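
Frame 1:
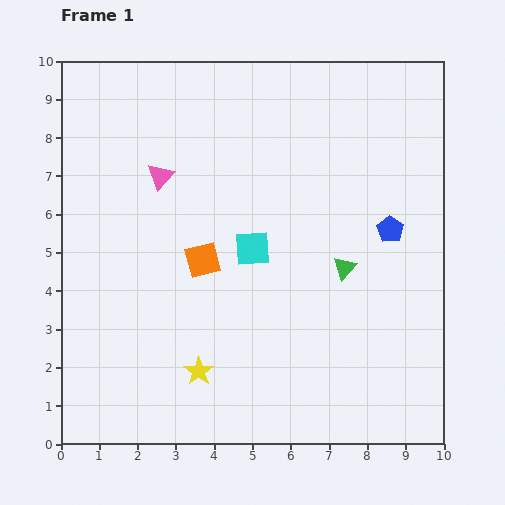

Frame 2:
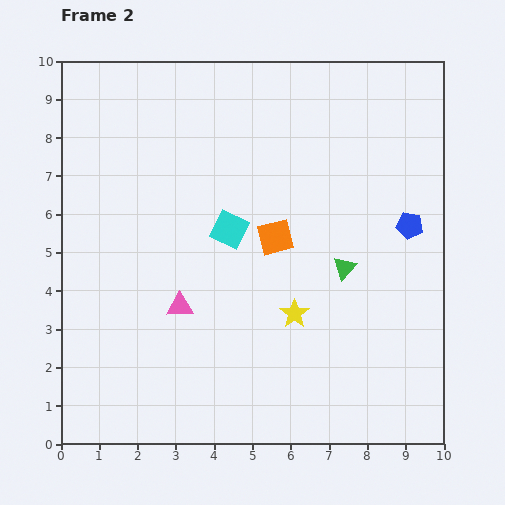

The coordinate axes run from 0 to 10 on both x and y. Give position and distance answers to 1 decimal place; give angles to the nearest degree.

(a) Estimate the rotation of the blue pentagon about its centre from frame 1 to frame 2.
23° counter-clockwise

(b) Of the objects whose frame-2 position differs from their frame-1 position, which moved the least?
the blue pentagon

(moved 0.5)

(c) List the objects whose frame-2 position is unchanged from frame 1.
the green triangle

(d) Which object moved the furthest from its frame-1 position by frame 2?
the pink triangle

(moved 3.4; next 2.9)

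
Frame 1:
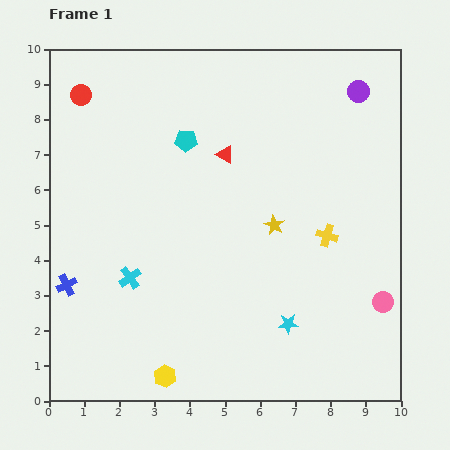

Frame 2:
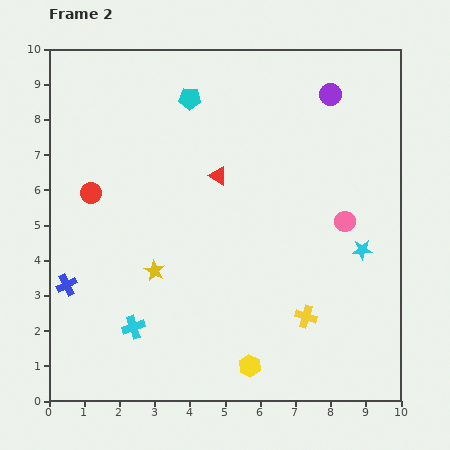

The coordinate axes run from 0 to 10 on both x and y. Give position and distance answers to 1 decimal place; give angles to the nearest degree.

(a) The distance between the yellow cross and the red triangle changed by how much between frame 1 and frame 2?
+1.0

Distance in frame 1: 3.7. Distance in frame 2: 4.7.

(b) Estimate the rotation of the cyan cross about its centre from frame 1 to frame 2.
17° clockwise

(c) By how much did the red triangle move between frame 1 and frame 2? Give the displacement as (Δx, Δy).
(-0.2, -0.6)

The red triangle was at (5.0, 7.0) in frame 1 and (4.8, 6.4) in frame 2.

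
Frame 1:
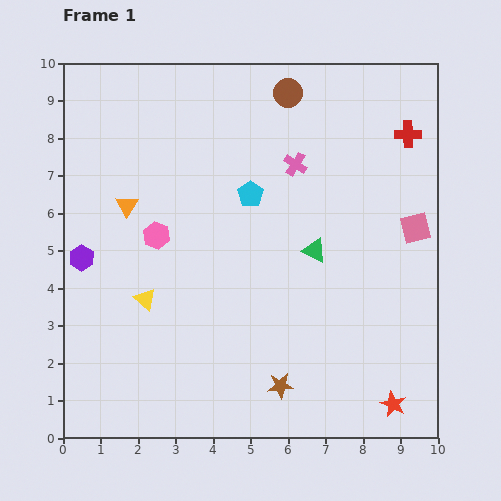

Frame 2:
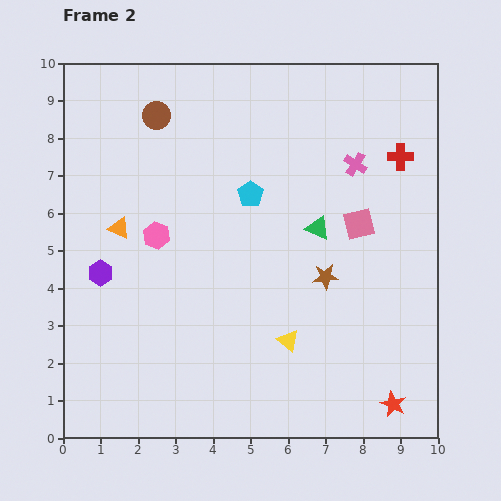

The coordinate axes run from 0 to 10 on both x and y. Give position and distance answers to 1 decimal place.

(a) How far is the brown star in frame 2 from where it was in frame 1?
3.1

The brown star moved from (5.8, 1.4) to (7.0, 4.3), a distance of √(1.2² + 2.9²) ≈ 3.1.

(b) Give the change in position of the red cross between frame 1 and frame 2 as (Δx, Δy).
(-0.2, -0.6)

The red cross was at (9.2, 8.1) in frame 1 and (9.0, 7.5) in frame 2.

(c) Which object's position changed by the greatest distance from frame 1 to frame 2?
the yellow triangle

(moved 4.0; next 3.6)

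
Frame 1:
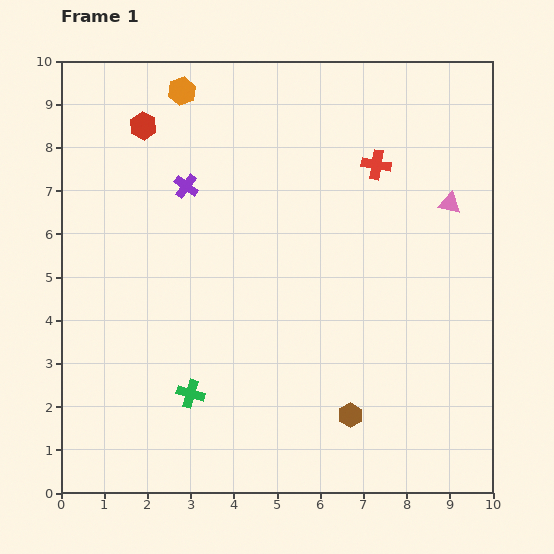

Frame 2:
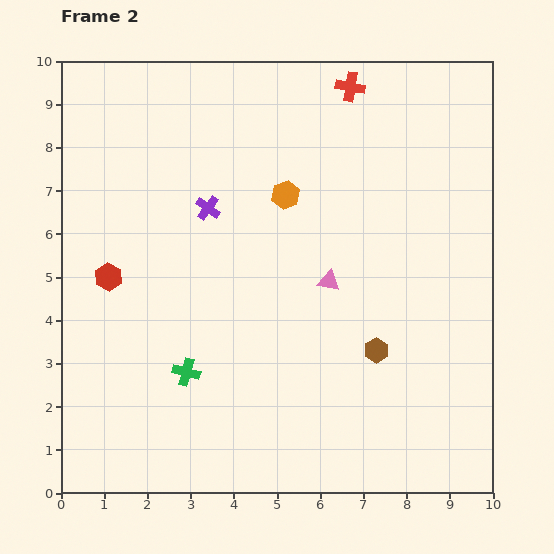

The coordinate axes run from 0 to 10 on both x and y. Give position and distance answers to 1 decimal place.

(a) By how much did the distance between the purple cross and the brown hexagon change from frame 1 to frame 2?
-1.4

Distance in frame 1: 6.5. Distance in frame 2: 5.1.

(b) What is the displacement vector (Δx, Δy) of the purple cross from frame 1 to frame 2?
(0.5, -0.5)

The purple cross was at (2.9, 7.1) in frame 1 and (3.4, 6.6) in frame 2.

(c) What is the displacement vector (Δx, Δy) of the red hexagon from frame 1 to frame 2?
(-0.8, -3.5)

The red hexagon was at (1.9, 8.5) in frame 1 and (1.1, 5.0) in frame 2.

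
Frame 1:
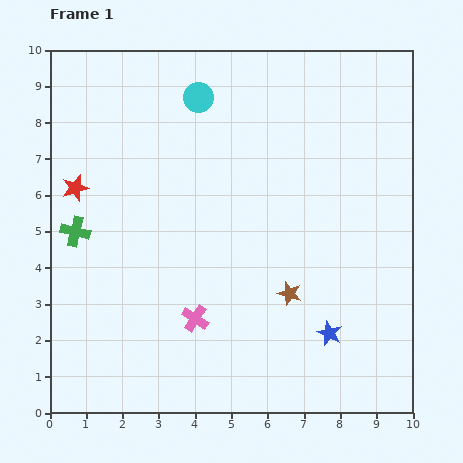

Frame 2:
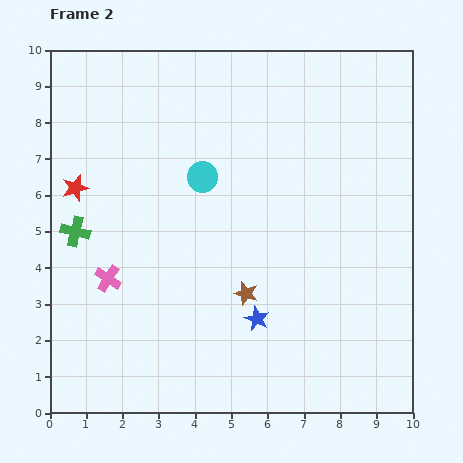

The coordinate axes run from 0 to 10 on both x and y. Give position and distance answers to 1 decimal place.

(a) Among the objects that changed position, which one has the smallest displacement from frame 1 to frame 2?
the brown star

(moved 1.2)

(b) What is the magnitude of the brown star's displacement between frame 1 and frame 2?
1.2

The brown star moved from (6.6, 3.3) to (5.4, 3.3), a distance of √(1.2² + 0.0²) ≈ 1.2.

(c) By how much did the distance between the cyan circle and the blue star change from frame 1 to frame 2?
-3.2

Distance in frame 1: 7.4. Distance in frame 2: 4.2.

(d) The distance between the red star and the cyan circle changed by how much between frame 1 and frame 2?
-0.7

Distance in frame 1: 4.2. Distance in frame 2: 3.5.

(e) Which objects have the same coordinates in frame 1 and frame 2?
the red star, the green cross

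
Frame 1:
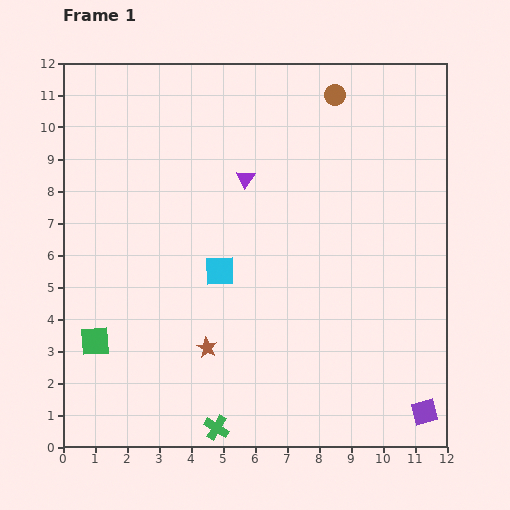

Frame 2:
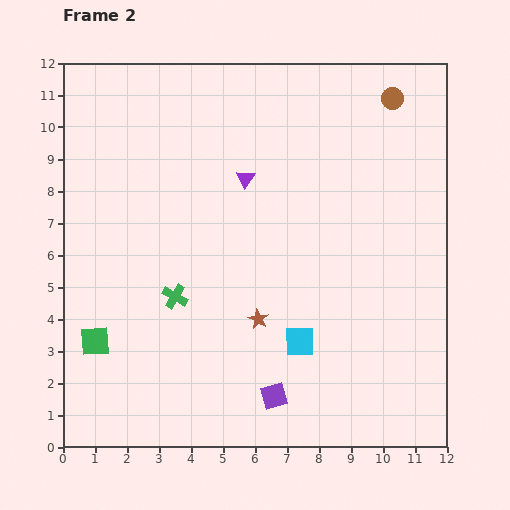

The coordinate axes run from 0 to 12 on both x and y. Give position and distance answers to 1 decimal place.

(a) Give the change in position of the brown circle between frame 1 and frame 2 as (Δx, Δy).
(1.8, -0.1)

The brown circle was at (8.5, 11.0) in frame 1 and (10.3, 10.9) in frame 2.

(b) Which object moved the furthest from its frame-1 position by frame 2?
the purple square

(moved 4.7; next 4.3)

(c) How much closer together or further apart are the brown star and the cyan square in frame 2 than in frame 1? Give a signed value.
-0.9

Distance in frame 1: 2.4. Distance in frame 2: 1.5.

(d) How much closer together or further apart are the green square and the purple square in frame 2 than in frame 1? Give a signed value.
-4.6

Distance in frame 1: 10.5. Distance in frame 2: 5.9.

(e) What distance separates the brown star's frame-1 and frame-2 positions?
1.8

The brown star moved from (4.5, 3.1) to (6.1, 4.0), a distance of √(1.6² + 0.9²) ≈ 1.8.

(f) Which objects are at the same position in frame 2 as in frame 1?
the green square, the purple triangle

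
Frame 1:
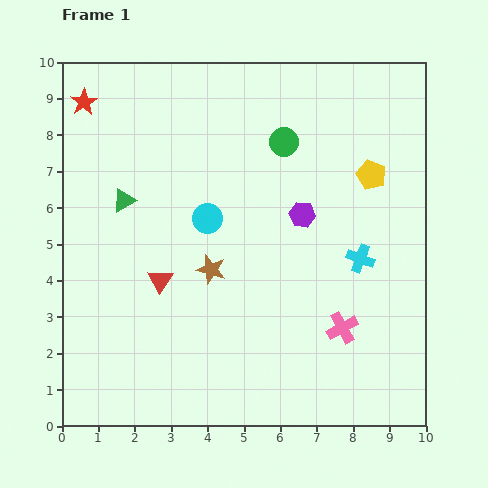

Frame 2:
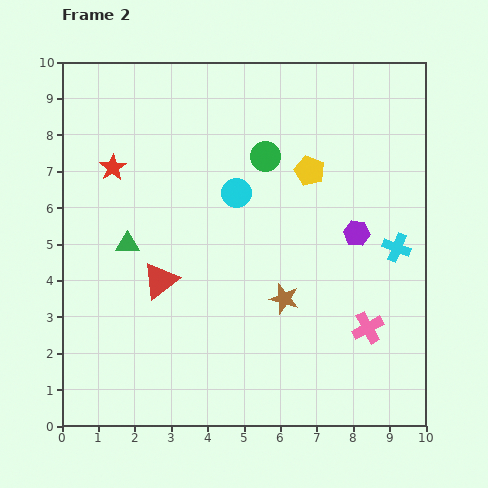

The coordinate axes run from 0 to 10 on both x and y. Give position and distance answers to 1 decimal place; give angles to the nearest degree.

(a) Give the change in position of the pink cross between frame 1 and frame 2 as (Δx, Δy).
(0.7, 0.0)

The pink cross was at (7.7, 2.7) in frame 1 and (8.4, 2.7) in frame 2.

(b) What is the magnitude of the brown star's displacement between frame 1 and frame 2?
2.2

The brown star moved from (4.1, 4.3) to (6.1, 3.5), a distance of √(2.0² + 0.8²) ≈ 2.2.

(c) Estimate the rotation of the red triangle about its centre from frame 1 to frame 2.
22° clockwise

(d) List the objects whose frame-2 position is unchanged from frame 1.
the red triangle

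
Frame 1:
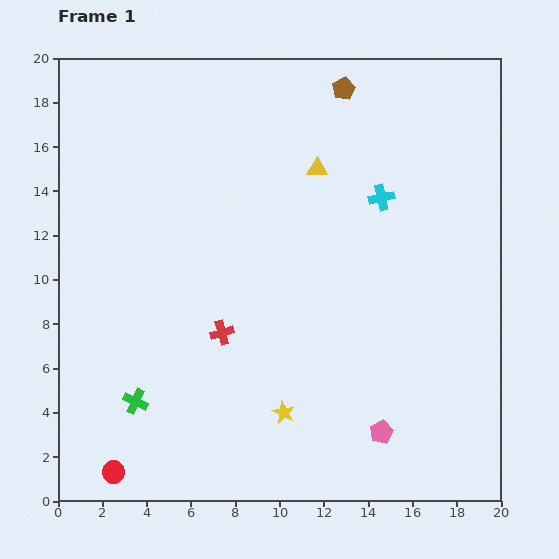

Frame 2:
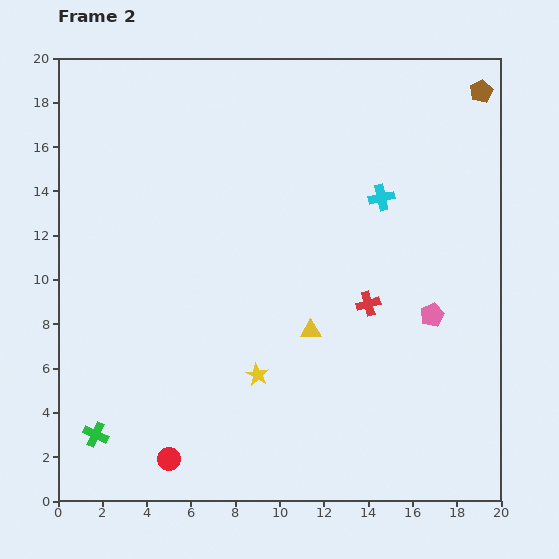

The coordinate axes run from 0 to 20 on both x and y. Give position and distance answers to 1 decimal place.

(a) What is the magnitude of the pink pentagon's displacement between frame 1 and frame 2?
5.8

The pink pentagon moved from (14.6, 3.1) to (16.9, 8.4), a distance of √(2.3² + 5.3²) ≈ 5.8.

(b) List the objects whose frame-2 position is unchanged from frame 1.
the cyan cross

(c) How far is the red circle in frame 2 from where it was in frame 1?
2.6

The red circle moved from (2.5, 1.3) to (5.0, 1.9), a distance of √(2.5² + 0.6²) ≈ 2.6.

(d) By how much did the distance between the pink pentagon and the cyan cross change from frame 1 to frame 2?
-4.8

Distance in frame 1: 10.6. Distance in frame 2: 5.8.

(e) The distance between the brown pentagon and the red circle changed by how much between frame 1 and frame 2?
+1.6

Distance in frame 1: 20.2. Distance in frame 2: 21.8.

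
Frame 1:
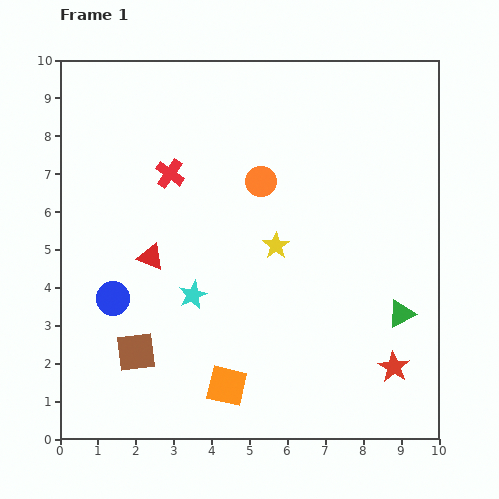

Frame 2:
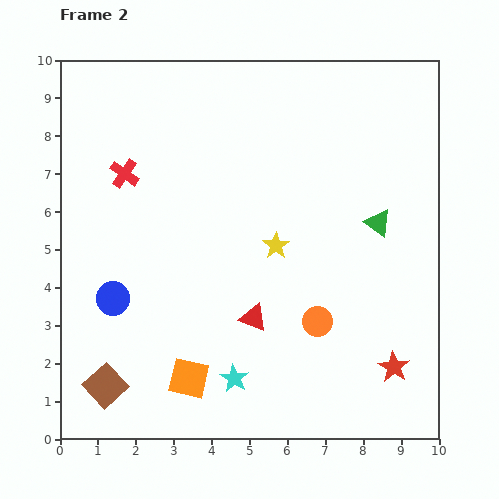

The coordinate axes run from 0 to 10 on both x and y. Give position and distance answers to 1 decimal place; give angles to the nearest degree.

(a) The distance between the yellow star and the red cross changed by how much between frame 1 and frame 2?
+1.0

Distance in frame 1: 3.4. Distance in frame 2: 4.4.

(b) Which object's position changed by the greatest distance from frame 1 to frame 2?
the orange circle

(moved 4.0; next 3.1)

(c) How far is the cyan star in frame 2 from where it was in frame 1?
2.5

The cyan star moved from (3.5, 3.8) to (4.6, 1.6), a distance of √(1.1² + 2.2²) ≈ 2.5.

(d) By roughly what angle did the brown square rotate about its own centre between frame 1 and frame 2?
36° counter-clockwise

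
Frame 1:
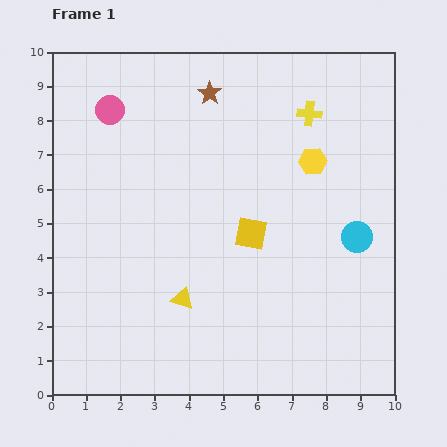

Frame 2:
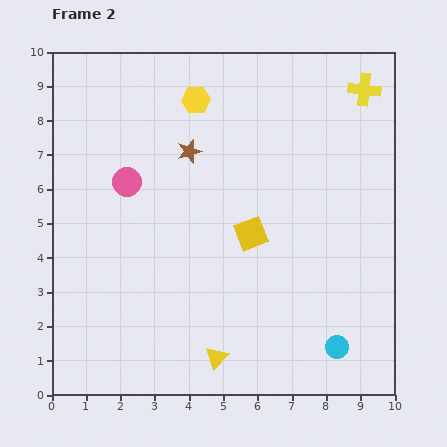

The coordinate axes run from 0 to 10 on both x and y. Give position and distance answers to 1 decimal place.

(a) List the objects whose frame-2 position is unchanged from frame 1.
the yellow square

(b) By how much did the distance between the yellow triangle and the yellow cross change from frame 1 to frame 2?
+2.4

Distance in frame 1: 6.5. Distance in frame 2: 8.9.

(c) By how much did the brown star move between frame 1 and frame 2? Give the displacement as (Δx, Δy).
(-0.6, -1.7)

The brown star was at (4.6, 8.8) in frame 1 and (4.0, 7.1) in frame 2.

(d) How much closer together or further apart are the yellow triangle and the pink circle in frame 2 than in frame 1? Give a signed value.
-0.2

Distance in frame 1: 5.9. Distance in frame 2: 5.7.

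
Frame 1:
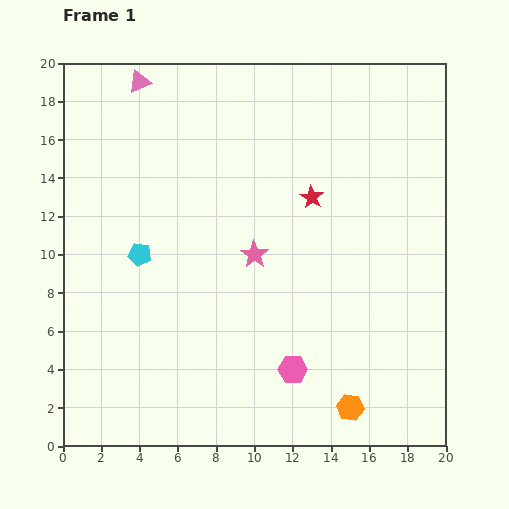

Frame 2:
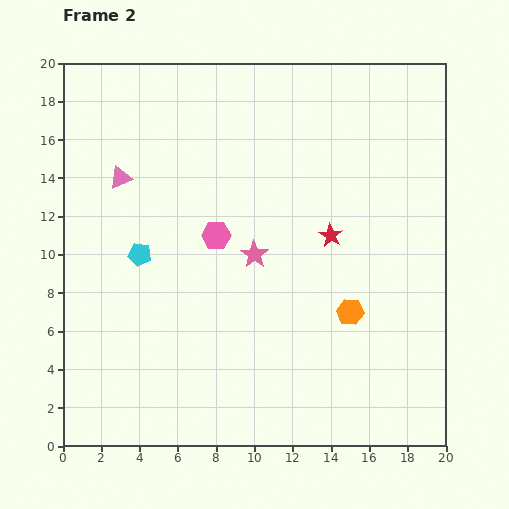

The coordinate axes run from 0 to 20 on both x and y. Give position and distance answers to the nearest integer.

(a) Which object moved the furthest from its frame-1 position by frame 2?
the pink hexagon

(moved 8; next 5)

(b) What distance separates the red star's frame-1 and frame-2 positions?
2

The red star moved from (13, 13) to (14, 11), a distance of √(1² + 2²) ≈ 2.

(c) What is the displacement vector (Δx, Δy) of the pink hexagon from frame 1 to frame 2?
(-4, 7)

The pink hexagon was at (12, 4) in frame 1 and (8, 11) in frame 2.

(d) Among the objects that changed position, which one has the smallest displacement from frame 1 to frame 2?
the red star

(moved 2)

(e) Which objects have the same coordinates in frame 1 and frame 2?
the pink star, the cyan pentagon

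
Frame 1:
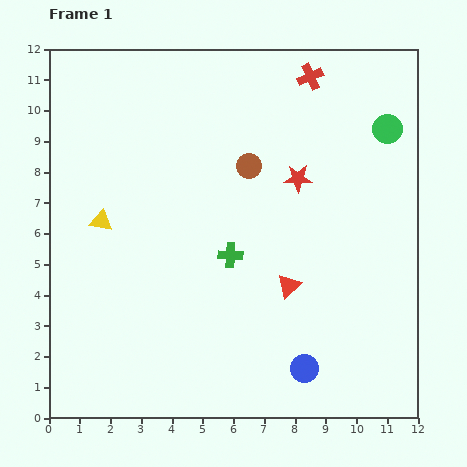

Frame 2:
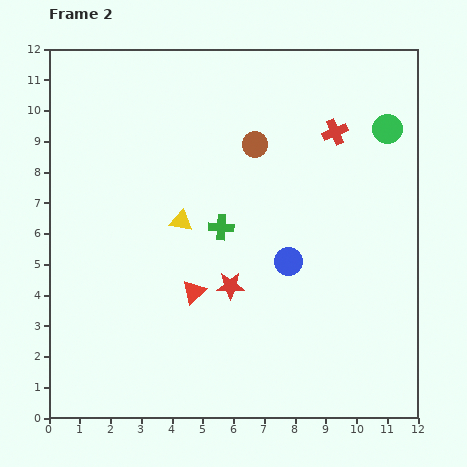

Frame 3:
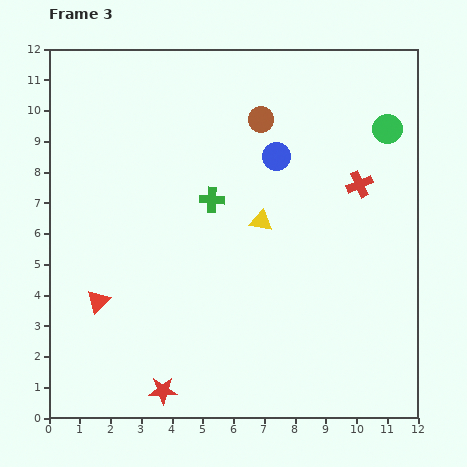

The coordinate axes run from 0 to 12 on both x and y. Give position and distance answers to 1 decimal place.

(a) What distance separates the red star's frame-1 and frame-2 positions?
4.1

The red star moved from (8.1, 7.8) to (5.9, 4.3), a distance of √(2.2² + 3.5²) ≈ 4.1.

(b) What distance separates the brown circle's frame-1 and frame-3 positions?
1.6

The brown circle moved from (6.5, 8.2) to (6.9, 9.7), a distance of √(0.4² + 1.5²) ≈ 1.6.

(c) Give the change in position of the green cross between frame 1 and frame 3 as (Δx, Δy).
(-0.6, 1.8)

The green cross was at (5.9, 5.3) in frame 1 and (5.3, 7.1) in frame 3.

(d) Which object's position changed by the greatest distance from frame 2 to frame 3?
the red star

(moved 4.0; next 3.4)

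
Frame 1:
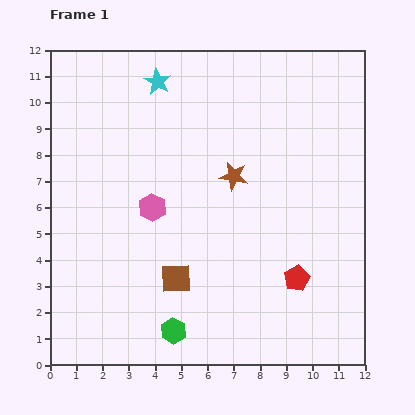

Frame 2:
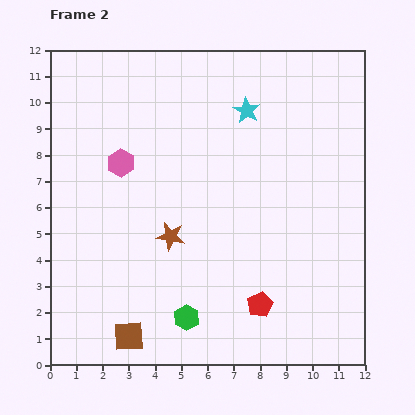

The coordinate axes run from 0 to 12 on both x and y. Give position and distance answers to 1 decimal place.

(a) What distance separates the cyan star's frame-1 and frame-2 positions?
3.6

The cyan star moved from (4.1, 10.8) to (7.5, 9.7), a distance of √(3.4² + 1.1²) ≈ 3.6.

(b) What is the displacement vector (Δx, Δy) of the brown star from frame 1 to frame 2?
(-2.4, -2.3)

The brown star was at (7.0, 7.2) in frame 1 and (4.6, 4.9) in frame 2.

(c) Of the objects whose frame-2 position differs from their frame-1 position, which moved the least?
the green hexagon

(moved 0.7)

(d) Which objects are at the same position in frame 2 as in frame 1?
none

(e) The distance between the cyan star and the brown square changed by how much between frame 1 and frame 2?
+2.2

Distance in frame 1: 7.5. Distance in frame 2: 9.7.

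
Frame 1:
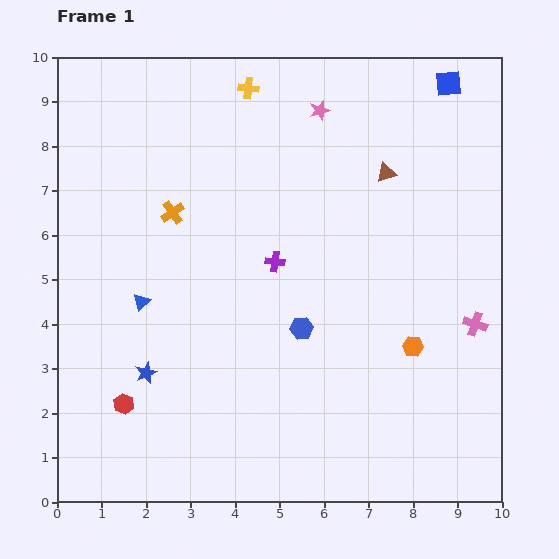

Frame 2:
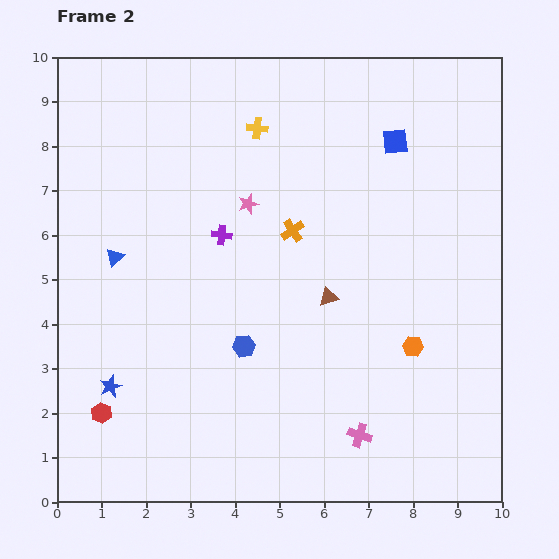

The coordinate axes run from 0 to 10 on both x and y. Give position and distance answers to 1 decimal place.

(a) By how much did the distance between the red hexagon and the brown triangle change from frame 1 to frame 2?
-2.2

Distance in frame 1: 7.9. Distance in frame 2: 5.7.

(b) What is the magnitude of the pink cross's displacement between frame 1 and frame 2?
3.6

The pink cross moved from (9.4, 4.0) to (6.8, 1.5), a distance of √(2.6² + 2.5²) ≈ 3.6.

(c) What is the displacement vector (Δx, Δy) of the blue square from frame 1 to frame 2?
(-1.2, -1.3)

The blue square was at (8.8, 9.4) in frame 1 and (7.6, 8.1) in frame 2.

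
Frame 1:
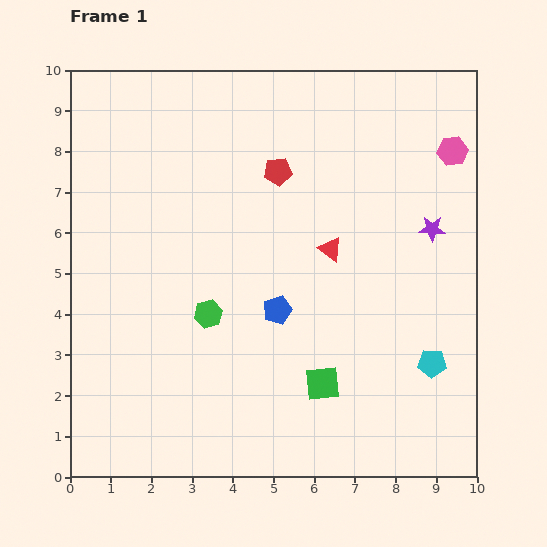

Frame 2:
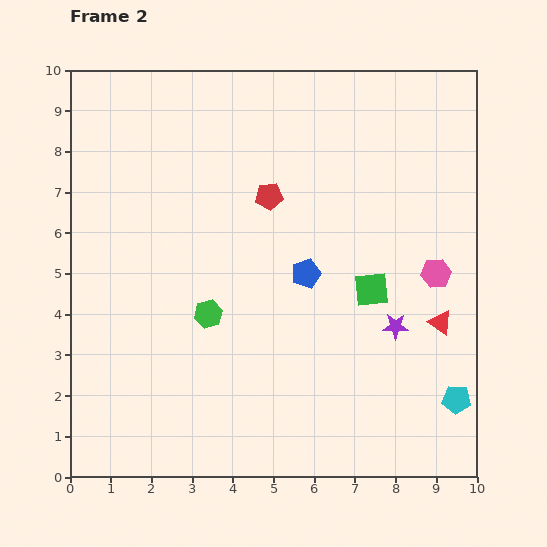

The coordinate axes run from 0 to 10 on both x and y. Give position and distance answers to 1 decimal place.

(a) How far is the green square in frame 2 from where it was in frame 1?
2.6

The green square moved from (6.2, 2.3) to (7.4, 4.6), a distance of √(1.2² + 2.3²) ≈ 2.6.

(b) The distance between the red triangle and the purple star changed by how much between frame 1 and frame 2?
-1.4

Distance in frame 1: 2.5. Distance in frame 2: 1.1.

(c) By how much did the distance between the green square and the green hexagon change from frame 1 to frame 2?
+0.7

Distance in frame 1: 3.3. Distance in frame 2: 4.0.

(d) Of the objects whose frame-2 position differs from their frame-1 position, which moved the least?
the red pentagon

(moved 0.6)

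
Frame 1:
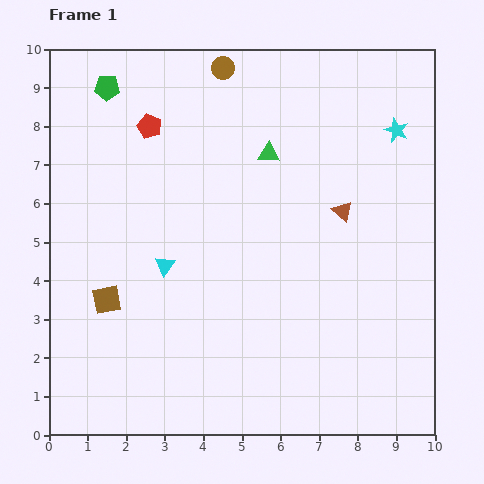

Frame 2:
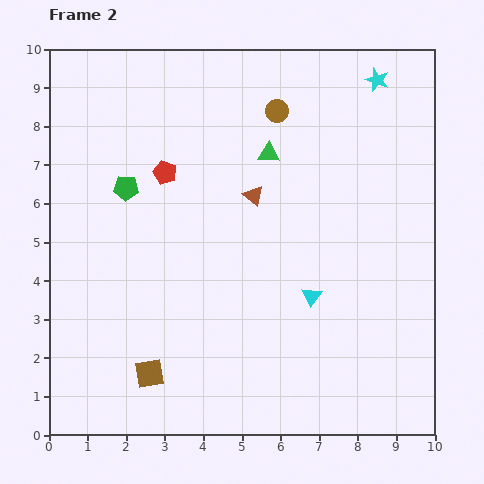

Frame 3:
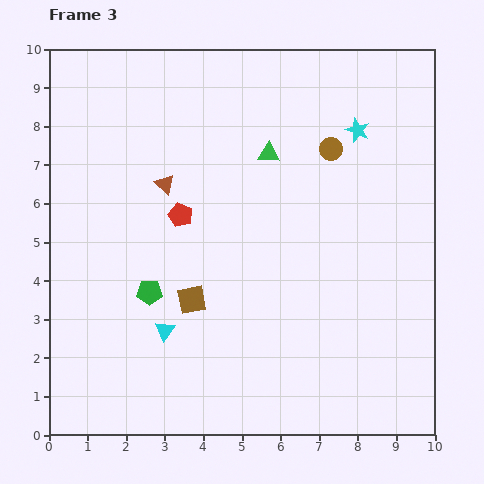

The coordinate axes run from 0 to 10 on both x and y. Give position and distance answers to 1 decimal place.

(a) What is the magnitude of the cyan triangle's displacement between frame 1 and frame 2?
3.9

The cyan triangle moved from (3.0, 4.4) to (6.8, 3.6), a distance of √(3.8² + 0.8²) ≈ 3.9.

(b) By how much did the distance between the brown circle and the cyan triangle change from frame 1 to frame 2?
-0.4

Distance in frame 1: 5.3. Distance in frame 2: 4.9.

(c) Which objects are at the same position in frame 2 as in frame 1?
the green triangle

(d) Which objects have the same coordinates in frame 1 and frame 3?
the green triangle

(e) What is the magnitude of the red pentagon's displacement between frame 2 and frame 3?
1.2

The red pentagon moved from (3.0, 6.8) to (3.4, 5.7), a distance of √(0.4² + 1.1²) ≈ 1.2.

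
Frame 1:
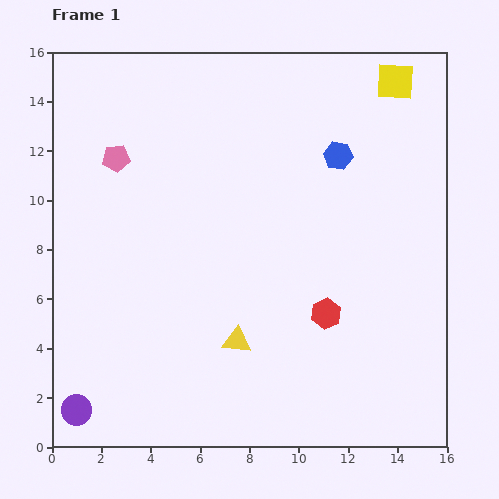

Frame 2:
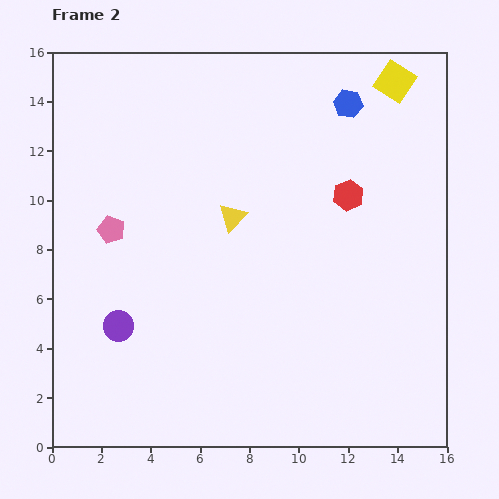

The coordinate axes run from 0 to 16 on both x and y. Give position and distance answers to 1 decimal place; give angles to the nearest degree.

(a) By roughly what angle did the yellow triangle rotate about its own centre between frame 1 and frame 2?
52° counter-clockwise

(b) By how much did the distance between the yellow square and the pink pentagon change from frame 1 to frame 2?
+1.3

Distance in frame 1: 11.7. Distance in frame 2: 13.0.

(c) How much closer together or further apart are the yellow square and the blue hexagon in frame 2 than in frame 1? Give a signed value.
-1.7

Distance in frame 1: 3.8. Distance in frame 2: 2.1.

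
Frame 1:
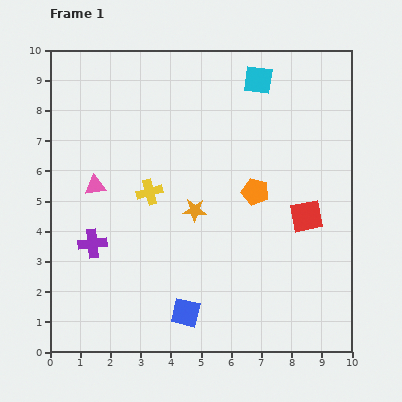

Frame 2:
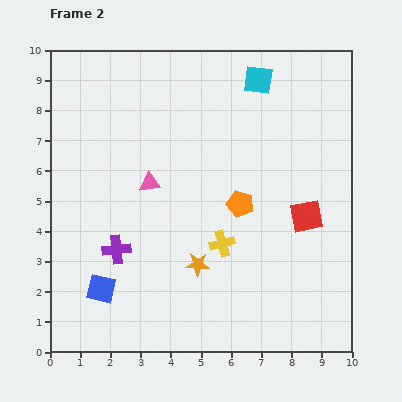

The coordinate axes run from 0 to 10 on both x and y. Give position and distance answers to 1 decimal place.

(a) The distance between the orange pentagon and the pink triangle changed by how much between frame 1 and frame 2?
-2.2

Distance in frame 1: 5.3. Distance in frame 2: 3.1.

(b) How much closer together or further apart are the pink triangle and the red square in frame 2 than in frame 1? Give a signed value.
-1.8

Distance in frame 1: 7.1. Distance in frame 2: 5.3.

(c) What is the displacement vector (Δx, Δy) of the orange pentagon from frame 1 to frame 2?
(-0.5, -0.4)

The orange pentagon was at (6.8, 5.3) in frame 1 and (6.3, 4.9) in frame 2.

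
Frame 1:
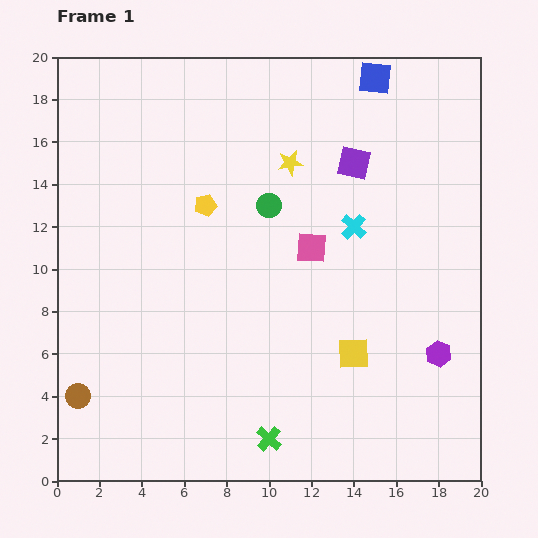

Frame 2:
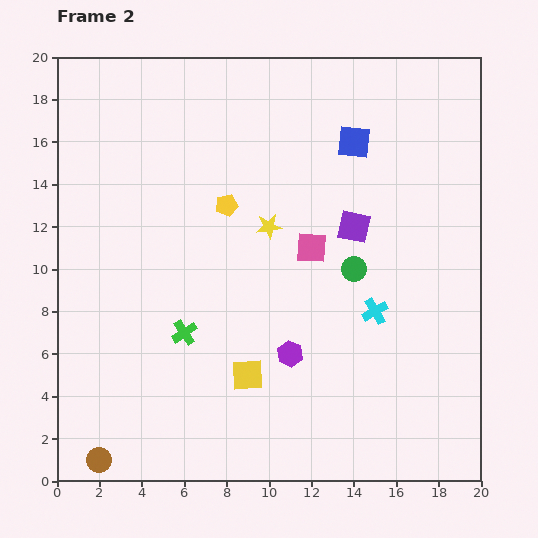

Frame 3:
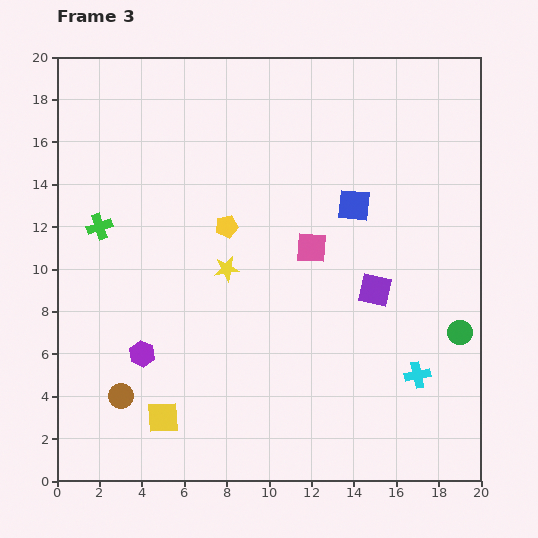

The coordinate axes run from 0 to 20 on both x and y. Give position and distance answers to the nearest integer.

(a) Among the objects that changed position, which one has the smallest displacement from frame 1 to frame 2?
the yellow pentagon

(moved 1)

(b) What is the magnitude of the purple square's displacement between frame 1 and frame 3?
6

The purple square moved from (14, 15) to (15, 9), a distance of √(1² + 6²) ≈ 6.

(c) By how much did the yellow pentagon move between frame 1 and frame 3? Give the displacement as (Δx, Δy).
(1, -1)

The yellow pentagon was at (7, 13) in frame 1 and (8, 12) in frame 3.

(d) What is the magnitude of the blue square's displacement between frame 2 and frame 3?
3

The blue square moved from (14, 16) to (14, 13), a distance of √(0² + 3²) ≈ 3.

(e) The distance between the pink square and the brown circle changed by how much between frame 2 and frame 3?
-3

Distance in frame 2: 14. Distance in frame 3: 11.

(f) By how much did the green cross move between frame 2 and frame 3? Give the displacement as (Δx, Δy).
(-4, 5)

The green cross was at (6, 7) in frame 2 and (2, 12) in frame 3.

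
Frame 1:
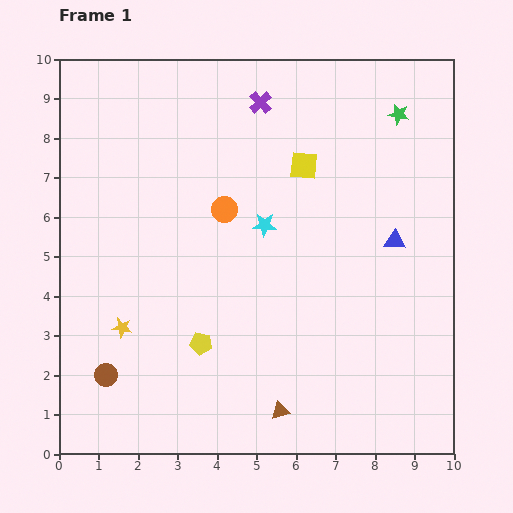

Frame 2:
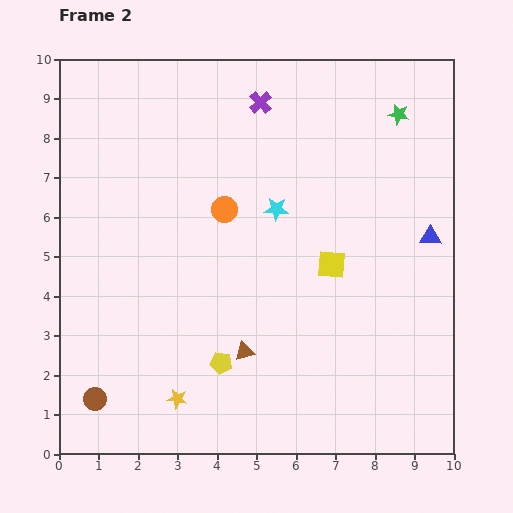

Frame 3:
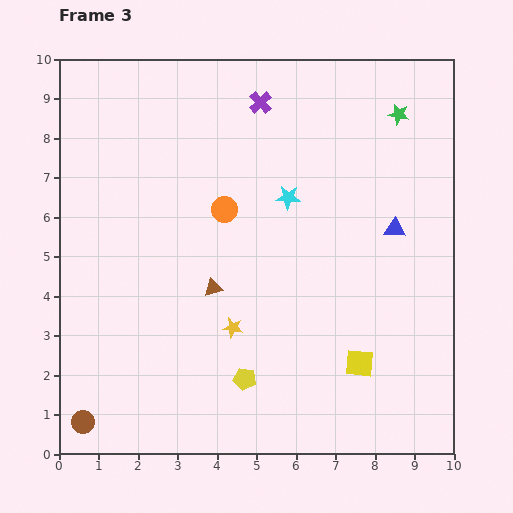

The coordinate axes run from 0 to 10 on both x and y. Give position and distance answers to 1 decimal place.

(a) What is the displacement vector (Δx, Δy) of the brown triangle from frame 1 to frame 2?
(-0.9, 1.5)

The brown triangle was at (5.6, 1.1) in frame 1 and (4.7, 2.6) in frame 2.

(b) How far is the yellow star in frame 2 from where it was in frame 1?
2.3

The yellow star moved from (1.6, 3.2) to (3.0, 1.4), a distance of √(1.4² + 1.8²) ≈ 2.3.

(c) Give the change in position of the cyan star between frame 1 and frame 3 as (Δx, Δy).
(0.6, 0.7)

The cyan star was at (5.2, 5.8) in frame 1 and (5.8, 6.5) in frame 3.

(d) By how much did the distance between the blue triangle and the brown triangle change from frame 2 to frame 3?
-0.7

Distance in frame 2: 5.5. Distance in frame 3: 4.8.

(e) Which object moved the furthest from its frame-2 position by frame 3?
the yellow square

(moved 2.6; next 2.3)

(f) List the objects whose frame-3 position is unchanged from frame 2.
the purple cross, the green star, the orange circle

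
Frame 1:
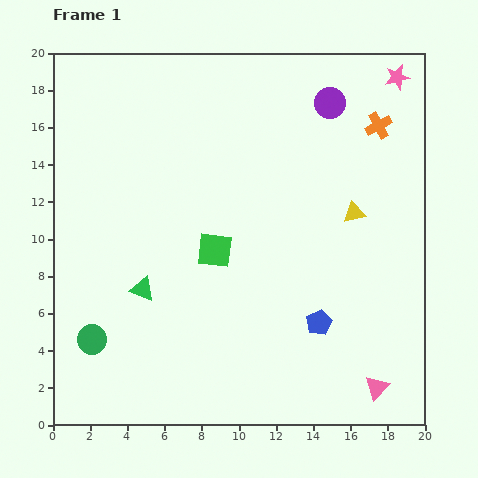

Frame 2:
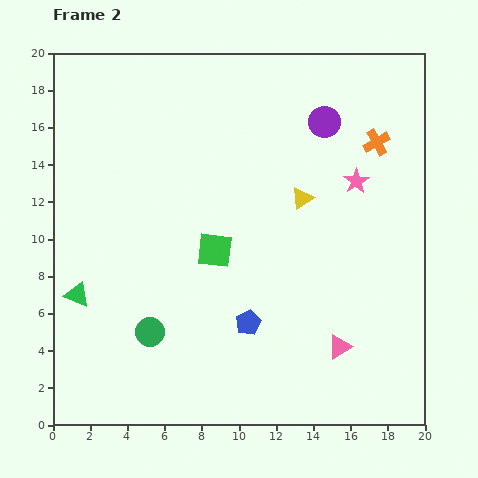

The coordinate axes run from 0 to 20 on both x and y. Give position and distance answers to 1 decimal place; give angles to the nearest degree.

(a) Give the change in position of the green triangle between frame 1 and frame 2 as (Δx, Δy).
(-3.5, -0.3)

The green triangle was at (4.8, 7.3) in frame 1 and (1.3, 7.0) in frame 2.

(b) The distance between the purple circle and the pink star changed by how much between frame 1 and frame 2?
-0.3

Distance in frame 1: 3.9. Distance in frame 2: 3.6.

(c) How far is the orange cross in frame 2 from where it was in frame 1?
0.9

The orange cross moved from (17.5, 16.1) to (17.4, 15.2), a distance of √(0.1² + 0.9²) ≈ 0.9.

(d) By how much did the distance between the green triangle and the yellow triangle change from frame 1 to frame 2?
+1.1

Distance in frame 1: 12.1. Distance in frame 2: 13.2.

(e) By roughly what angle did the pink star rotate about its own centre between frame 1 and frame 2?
21° counter-clockwise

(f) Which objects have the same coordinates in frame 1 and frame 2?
the green square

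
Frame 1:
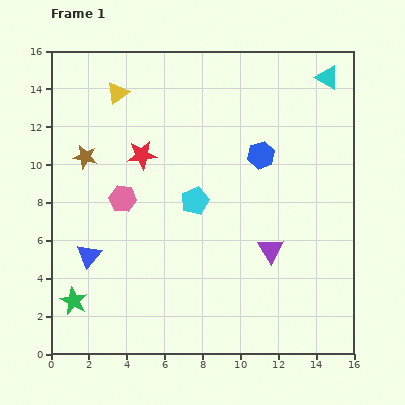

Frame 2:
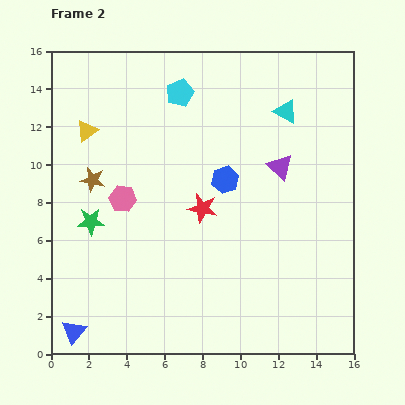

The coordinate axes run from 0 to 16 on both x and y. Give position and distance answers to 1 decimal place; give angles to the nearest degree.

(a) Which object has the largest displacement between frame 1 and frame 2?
the cyan pentagon

(moved 5.8; next 4.4)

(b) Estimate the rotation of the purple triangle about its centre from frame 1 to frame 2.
16° counter-clockwise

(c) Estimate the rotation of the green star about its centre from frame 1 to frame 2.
28° counter-clockwise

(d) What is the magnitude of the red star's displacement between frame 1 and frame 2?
4.3

The red star moved from (4.8, 10.5) to (8.0, 7.7), a distance of √(3.2² + 2.8²) ≈ 4.3.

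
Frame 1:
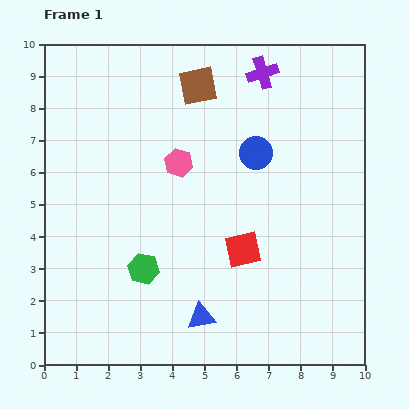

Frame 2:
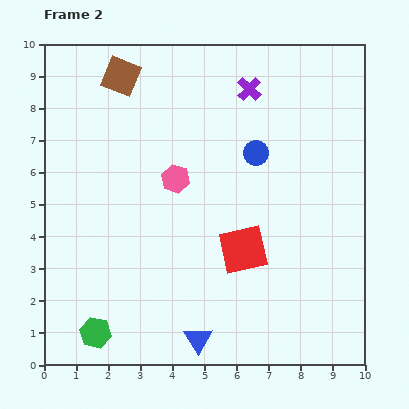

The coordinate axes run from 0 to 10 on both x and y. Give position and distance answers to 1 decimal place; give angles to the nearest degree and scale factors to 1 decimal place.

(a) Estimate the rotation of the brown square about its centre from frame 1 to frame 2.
33° clockwise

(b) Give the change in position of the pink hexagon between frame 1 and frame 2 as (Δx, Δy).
(-0.1, -0.5)

The pink hexagon was at (4.2, 6.3) in frame 1 and (4.1, 5.8) in frame 2.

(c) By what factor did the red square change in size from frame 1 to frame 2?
1.3×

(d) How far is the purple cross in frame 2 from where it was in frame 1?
0.6

The purple cross moved from (6.8, 9.1) to (6.4, 8.6), a distance of √(0.4² + 0.5²) ≈ 0.6.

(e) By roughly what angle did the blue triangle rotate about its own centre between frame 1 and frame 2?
51° counter-clockwise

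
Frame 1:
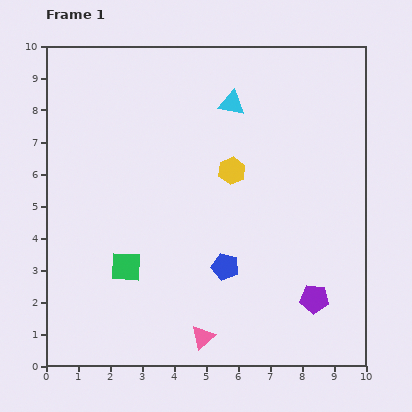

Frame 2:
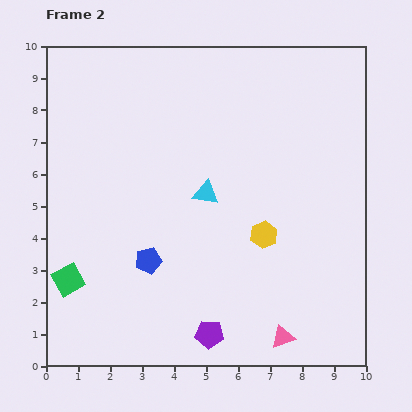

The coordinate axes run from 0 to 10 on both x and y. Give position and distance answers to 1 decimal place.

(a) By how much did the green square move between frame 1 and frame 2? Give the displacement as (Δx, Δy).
(-1.8, -0.4)

The green square was at (2.5, 3.1) in frame 1 and (0.7, 2.7) in frame 2.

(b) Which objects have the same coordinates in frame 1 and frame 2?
none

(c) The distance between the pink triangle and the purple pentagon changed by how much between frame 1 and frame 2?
-1.4

Distance in frame 1: 3.7. Distance in frame 2: 2.3.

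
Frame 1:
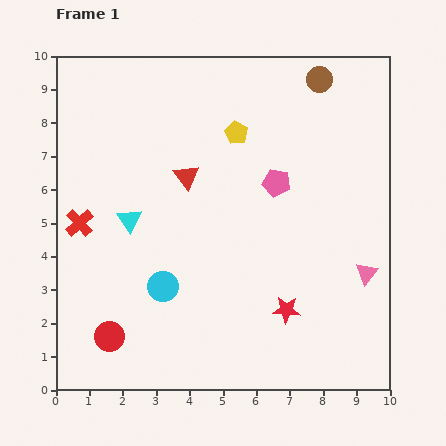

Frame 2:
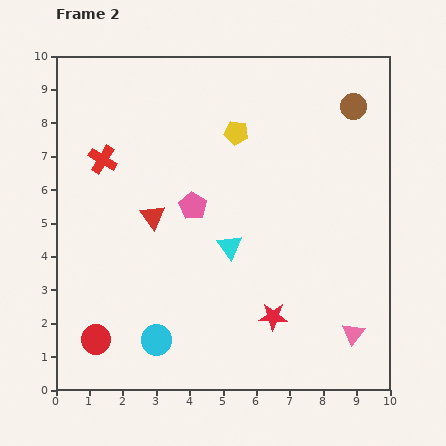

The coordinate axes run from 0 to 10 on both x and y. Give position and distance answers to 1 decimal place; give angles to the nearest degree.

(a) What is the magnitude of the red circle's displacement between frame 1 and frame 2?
0.4

The red circle moved from (1.6, 1.6) to (1.2, 1.5), a distance of √(0.4² + 0.1²) ≈ 0.4.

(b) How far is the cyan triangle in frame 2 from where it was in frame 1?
3.1

The cyan triangle moved from (2.2, 5.1) to (5.2, 4.3), a distance of √(3.0² + 0.8²) ≈ 3.1.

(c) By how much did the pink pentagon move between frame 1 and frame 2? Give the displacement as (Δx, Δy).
(-2.5, -0.7)

The pink pentagon was at (6.6, 6.2) in frame 1 and (4.1, 5.5) in frame 2.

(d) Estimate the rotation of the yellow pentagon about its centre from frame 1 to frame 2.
20° counter-clockwise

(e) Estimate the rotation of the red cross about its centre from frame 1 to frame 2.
17° counter-clockwise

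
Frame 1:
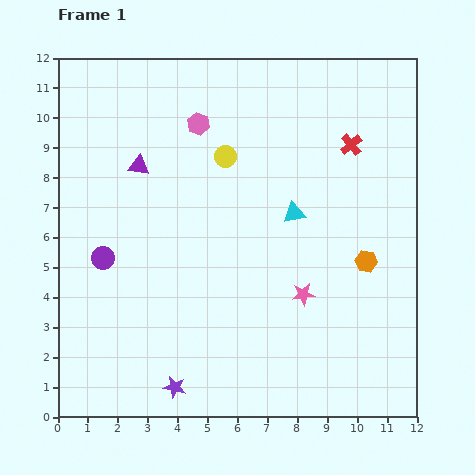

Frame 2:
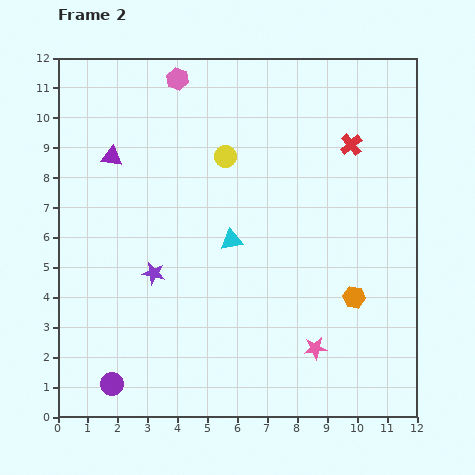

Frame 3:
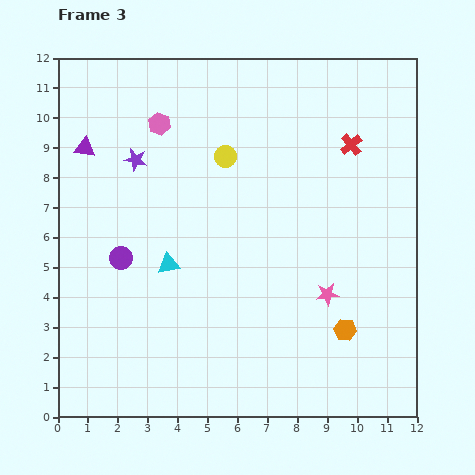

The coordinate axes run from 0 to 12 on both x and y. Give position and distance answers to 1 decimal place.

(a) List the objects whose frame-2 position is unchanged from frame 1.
the yellow circle, the red cross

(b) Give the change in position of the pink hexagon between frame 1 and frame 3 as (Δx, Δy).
(-1.3, 0.0)

The pink hexagon was at (4.7, 9.8) in frame 1 and (3.4, 9.8) in frame 3.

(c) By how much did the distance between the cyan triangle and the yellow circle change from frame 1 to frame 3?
+1.1

Distance in frame 1: 3.0. Distance in frame 3: 4.1.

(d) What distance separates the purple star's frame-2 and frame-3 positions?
3.8

The purple star moved from (3.2, 4.8) to (2.6, 8.6), a distance of √(0.6² + 3.8²) ≈ 3.8.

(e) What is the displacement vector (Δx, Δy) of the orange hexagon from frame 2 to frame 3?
(-0.3, -1.1)

The orange hexagon was at (9.9, 4.0) in frame 2 and (9.6, 2.9) in frame 3.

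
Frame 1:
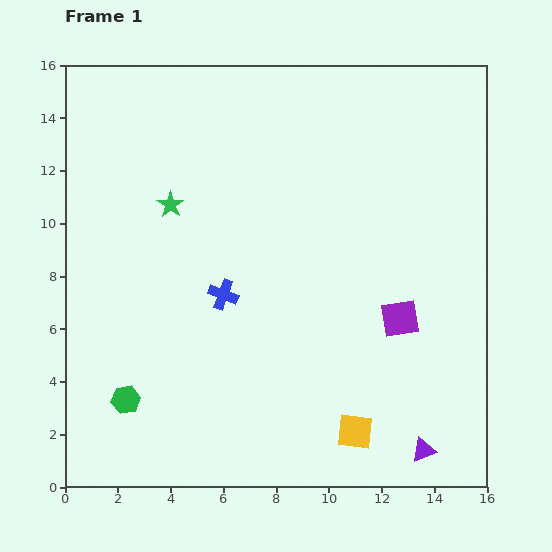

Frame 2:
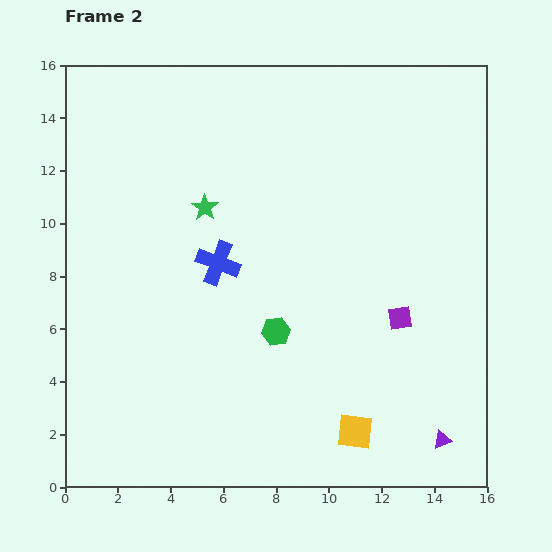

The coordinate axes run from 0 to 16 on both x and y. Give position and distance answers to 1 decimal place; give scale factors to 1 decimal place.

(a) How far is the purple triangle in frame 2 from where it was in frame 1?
0.8

The purple triangle moved from (13.6, 1.4) to (14.3, 1.8), a distance of √(0.7² + 0.4²) ≈ 0.8.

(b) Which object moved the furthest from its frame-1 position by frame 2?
the green hexagon

(moved 6.3; next 1.3)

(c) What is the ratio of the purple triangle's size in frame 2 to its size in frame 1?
0.8×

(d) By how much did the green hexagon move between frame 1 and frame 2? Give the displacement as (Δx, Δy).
(5.7, 2.6)

The green hexagon was at (2.3, 3.3) in frame 1 and (8.0, 5.9) in frame 2.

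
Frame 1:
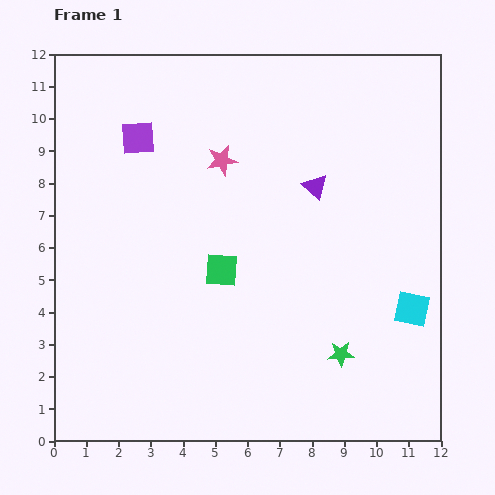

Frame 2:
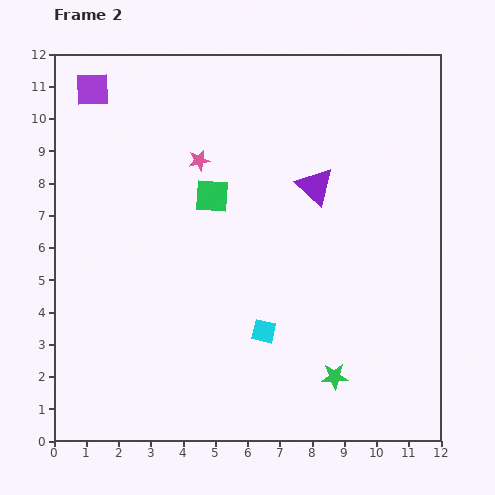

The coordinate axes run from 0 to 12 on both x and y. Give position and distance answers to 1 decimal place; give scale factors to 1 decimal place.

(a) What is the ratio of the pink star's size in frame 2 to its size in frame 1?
0.7×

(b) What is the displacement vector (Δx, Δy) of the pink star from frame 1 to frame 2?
(-0.7, 0.0)

The pink star was at (5.2, 8.7) in frame 1 and (4.5, 8.7) in frame 2.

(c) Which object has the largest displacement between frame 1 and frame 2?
the cyan square

(moved 4.7; next 2.3)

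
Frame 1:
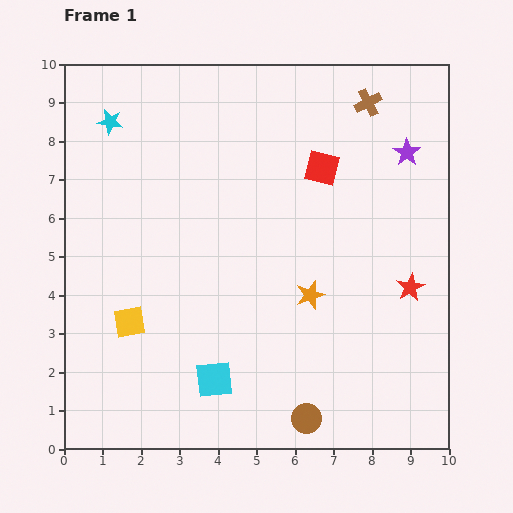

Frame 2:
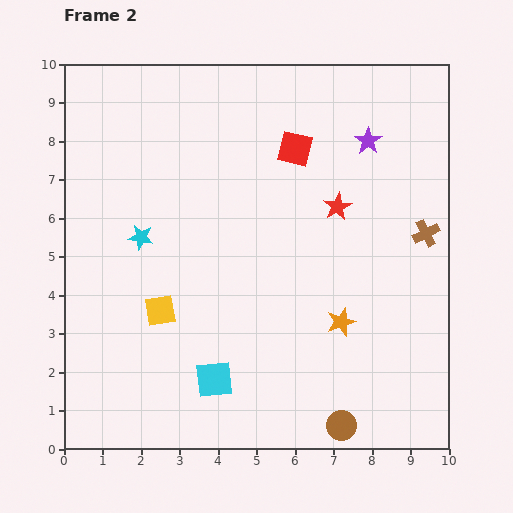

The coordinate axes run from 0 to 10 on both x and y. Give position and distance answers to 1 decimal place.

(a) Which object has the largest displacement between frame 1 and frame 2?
the brown cross

(moved 3.7; next 3.1)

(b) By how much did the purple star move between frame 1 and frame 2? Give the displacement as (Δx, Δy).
(-1.0, 0.3)

The purple star was at (8.9, 7.7) in frame 1 and (7.9, 8.0) in frame 2.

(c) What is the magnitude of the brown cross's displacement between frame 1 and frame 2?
3.7

The brown cross moved from (7.9, 9.0) to (9.4, 5.6), a distance of √(1.5² + 3.4²) ≈ 3.7.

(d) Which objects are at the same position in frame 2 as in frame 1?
the cyan square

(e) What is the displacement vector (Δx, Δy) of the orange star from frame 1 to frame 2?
(0.8, -0.7)

The orange star was at (6.4, 4.0) in frame 1 and (7.2, 3.3) in frame 2.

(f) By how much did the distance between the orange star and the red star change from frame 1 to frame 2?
+0.4

Distance in frame 1: 2.6. Distance in frame 2: 3.0.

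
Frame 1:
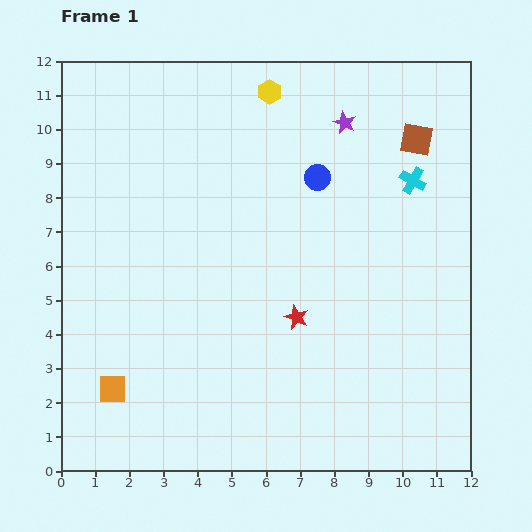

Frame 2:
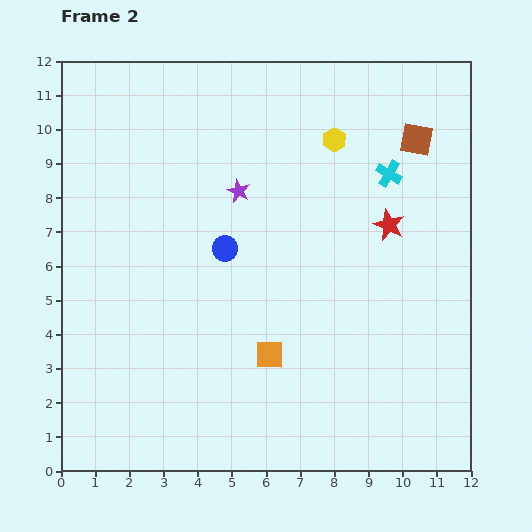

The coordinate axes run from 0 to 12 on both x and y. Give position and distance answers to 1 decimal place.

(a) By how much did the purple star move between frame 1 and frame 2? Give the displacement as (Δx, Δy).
(-3.1, -2.0)

The purple star was at (8.3, 10.2) in frame 1 and (5.2, 8.2) in frame 2.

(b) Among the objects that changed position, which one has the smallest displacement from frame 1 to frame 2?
the cyan cross

(moved 0.7)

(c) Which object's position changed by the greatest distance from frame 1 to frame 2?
the orange square

(moved 4.7; next 3.8)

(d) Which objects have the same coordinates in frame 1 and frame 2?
the brown square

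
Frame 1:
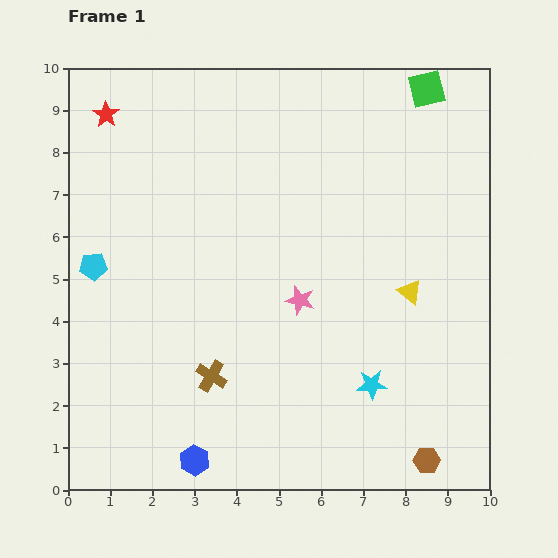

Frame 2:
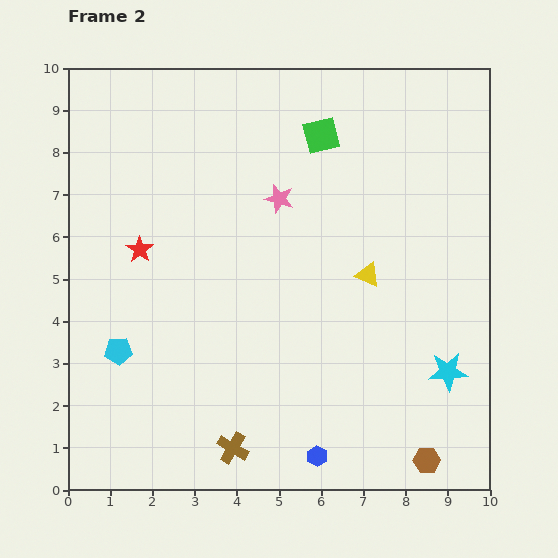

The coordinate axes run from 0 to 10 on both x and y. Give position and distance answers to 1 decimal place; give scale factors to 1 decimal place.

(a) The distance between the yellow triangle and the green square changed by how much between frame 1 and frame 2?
-1.3

Distance in frame 1: 4.8. Distance in frame 2: 3.5.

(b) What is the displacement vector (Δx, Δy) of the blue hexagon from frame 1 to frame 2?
(2.9, 0.1)

The blue hexagon was at (3.0, 0.7) in frame 1 and (5.9, 0.8) in frame 2.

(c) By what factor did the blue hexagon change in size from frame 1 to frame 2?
0.7×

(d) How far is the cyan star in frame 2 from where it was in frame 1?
1.8

The cyan star moved from (7.2, 2.5) to (9.0, 2.8), a distance of √(1.8² + 0.3²) ≈ 1.8.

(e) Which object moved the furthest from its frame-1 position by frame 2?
the red star

(moved 3.3; next 2.9)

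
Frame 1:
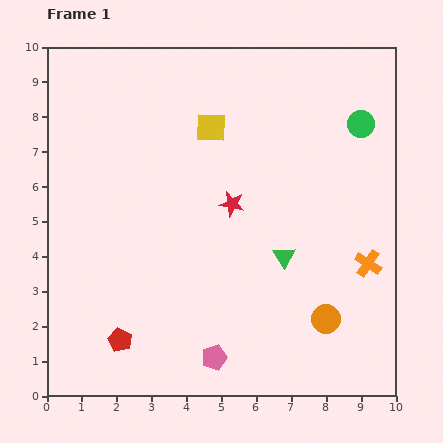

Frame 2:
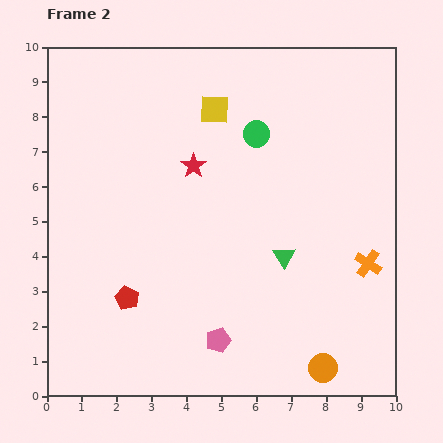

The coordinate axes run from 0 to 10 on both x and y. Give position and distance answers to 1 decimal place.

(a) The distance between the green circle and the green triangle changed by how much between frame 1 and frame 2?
-0.8

Distance in frame 1: 4.4. Distance in frame 2: 3.6.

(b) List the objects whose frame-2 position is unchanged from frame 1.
the orange cross, the green triangle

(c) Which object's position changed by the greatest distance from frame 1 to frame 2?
the green circle

(moved 3.0; next 1.6)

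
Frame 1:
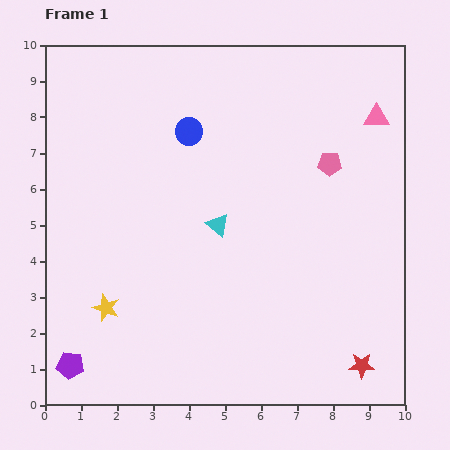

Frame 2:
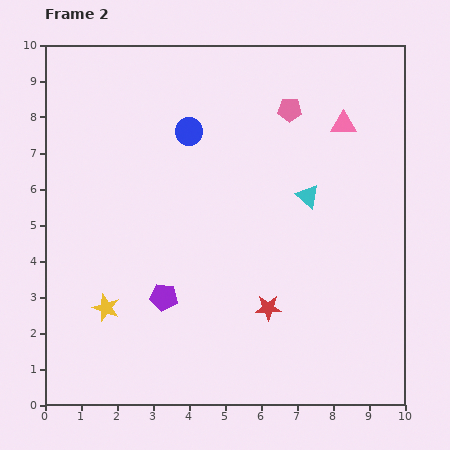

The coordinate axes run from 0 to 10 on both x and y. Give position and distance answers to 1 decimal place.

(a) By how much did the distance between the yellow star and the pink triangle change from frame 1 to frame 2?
-0.9

Distance in frame 1: 9.2. Distance in frame 2: 8.3.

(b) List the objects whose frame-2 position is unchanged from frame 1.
the yellow star, the blue circle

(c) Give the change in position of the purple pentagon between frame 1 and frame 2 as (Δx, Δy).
(2.6, 1.9)

The purple pentagon was at (0.7, 1.1) in frame 1 and (3.3, 3.0) in frame 2.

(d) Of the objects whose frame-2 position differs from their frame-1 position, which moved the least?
the pink triangle

(moved 0.9)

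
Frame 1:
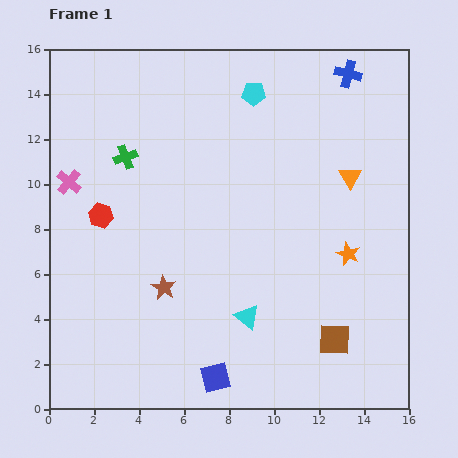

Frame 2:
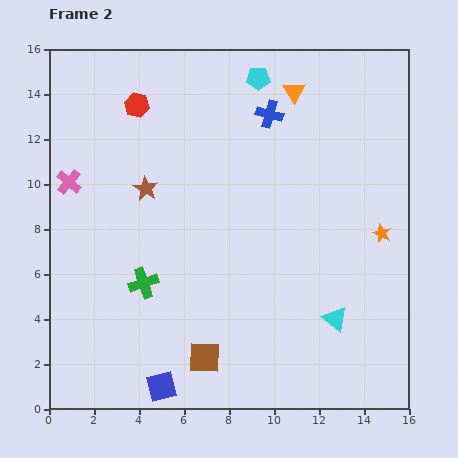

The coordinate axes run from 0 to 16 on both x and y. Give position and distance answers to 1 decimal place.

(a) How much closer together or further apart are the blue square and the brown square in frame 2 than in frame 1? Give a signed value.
-3.3

Distance in frame 1: 5.6. Distance in frame 2: 2.3.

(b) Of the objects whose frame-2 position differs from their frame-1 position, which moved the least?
the cyan pentagon

(moved 0.7)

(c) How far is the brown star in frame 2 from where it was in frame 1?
4.5

The brown star moved from (5.1, 5.4) to (4.3, 9.8), a distance of √(0.8² + 4.4²) ≈ 4.5.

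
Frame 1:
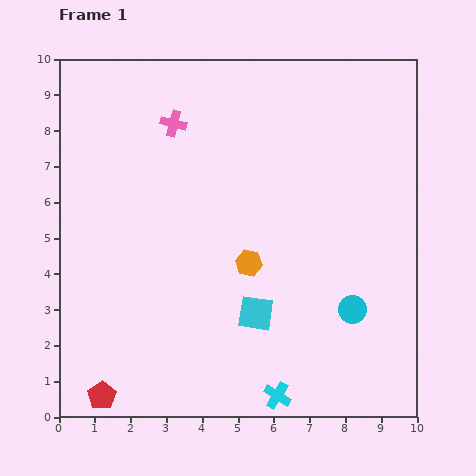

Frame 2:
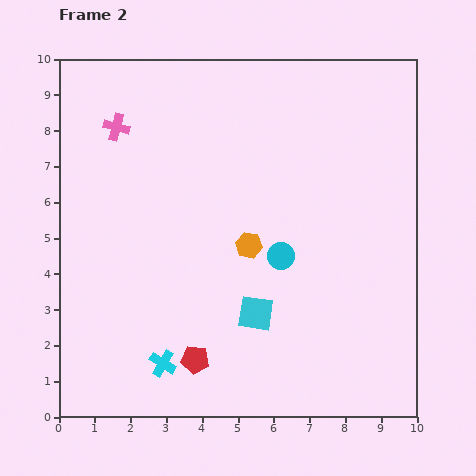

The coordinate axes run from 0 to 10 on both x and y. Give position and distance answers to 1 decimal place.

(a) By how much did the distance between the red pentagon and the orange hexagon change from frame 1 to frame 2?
-2.0

Distance in frame 1: 5.5. Distance in frame 2: 3.5.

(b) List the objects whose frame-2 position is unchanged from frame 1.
the cyan square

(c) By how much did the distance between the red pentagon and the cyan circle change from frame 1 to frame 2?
-3.6

Distance in frame 1: 7.4. Distance in frame 2: 3.8.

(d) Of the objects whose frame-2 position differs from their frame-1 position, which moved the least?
the orange hexagon

(moved 0.5)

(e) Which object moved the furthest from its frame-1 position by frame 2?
the cyan cross

(moved 3.3; next 2.8)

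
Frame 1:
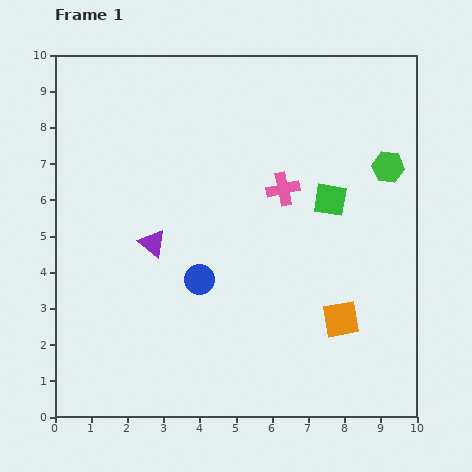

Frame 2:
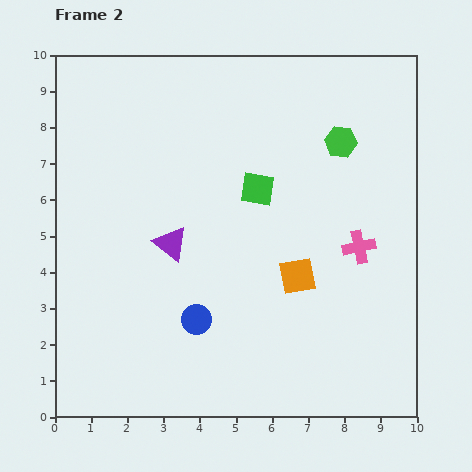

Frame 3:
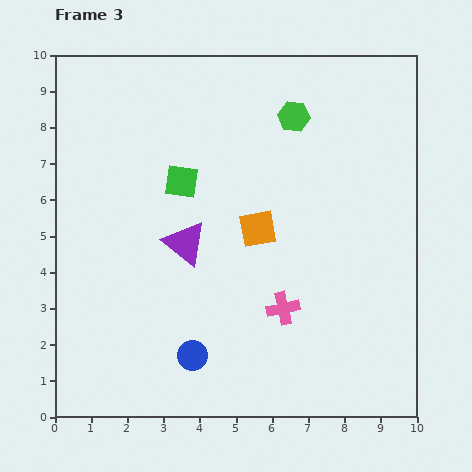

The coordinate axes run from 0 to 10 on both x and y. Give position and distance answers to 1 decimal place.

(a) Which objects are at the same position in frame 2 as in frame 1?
none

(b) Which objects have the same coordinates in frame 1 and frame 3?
none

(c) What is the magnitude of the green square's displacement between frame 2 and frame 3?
2.1

The green square moved from (5.6, 6.3) to (3.5, 6.5), a distance of √(2.1² + 0.2²) ≈ 2.1.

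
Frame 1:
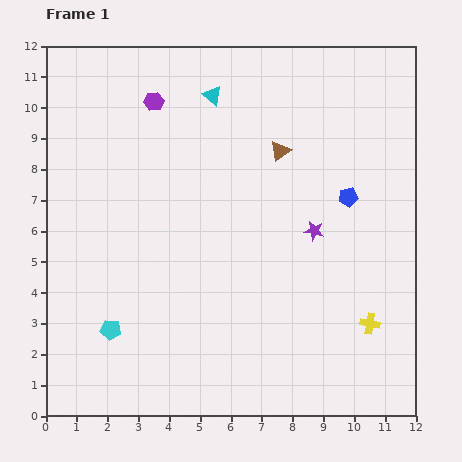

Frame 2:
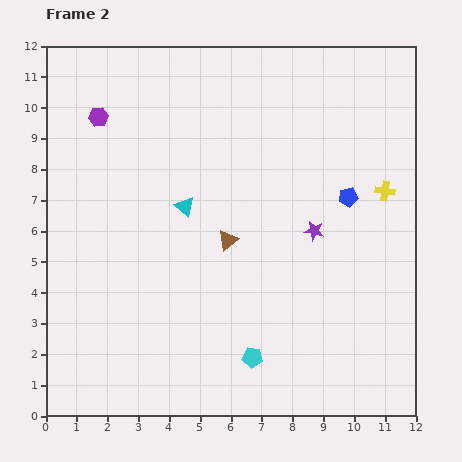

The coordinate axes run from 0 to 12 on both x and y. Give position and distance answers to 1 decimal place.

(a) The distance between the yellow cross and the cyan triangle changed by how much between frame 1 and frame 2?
-2.5

Distance in frame 1: 9.0. Distance in frame 2: 6.5.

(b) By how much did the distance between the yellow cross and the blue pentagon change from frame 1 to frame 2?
-3.0

Distance in frame 1: 4.2. Distance in frame 2: 1.2.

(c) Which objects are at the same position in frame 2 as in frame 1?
the blue pentagon, the purple star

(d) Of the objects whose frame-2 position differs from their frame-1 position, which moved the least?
the purple hexagon

(moved 1.9)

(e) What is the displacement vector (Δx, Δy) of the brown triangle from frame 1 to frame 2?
(-1.7, -2.9)

The brown triangle was at (7.6, 8.6) in frame 1 and (5.9, 5.7) in frame 2.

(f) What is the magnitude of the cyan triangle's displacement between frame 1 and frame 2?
3.7

The cyan triangle moved from (5.4, 10.4) to (4.5, 6.8), a distance of √(0.9² + 3.6²) ≈ 3.7.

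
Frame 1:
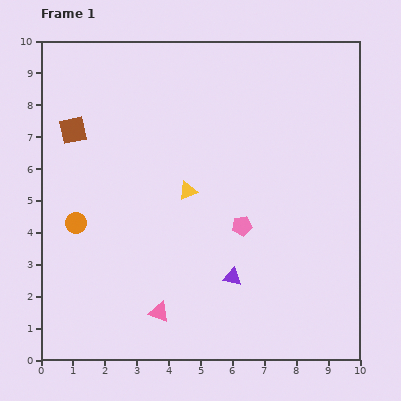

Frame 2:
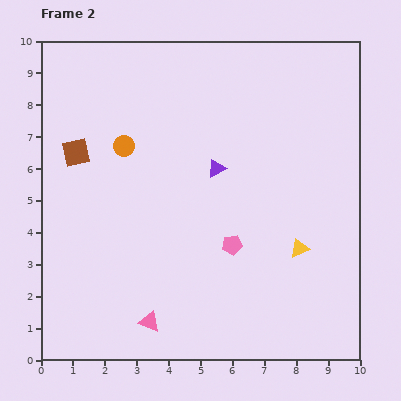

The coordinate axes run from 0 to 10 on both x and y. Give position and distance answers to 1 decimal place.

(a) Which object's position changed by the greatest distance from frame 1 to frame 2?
the yellow triangle

(moved 3.9; next 3.4)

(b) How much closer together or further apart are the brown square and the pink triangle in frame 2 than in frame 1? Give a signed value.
-0.5

Distance in frame 1: 6.3. Distance in frame 2: 5.8.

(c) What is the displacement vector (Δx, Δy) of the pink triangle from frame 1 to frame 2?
(-0.3, -0.3)

The pink triangle was at (3.7, 1.5) in frame 1 and (3.4, 1.2) in frame 2.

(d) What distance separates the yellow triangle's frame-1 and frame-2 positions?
3.9

The yellow triangle moved from (4.6, 5.3) to (8.1, 3.5), a distance of √(3.5² + 1.8²) ≈ 3.9.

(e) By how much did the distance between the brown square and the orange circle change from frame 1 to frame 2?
-1.4

Distance in frame 1: 2.9. Distance in frame 2: 1.5.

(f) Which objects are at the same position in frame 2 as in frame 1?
none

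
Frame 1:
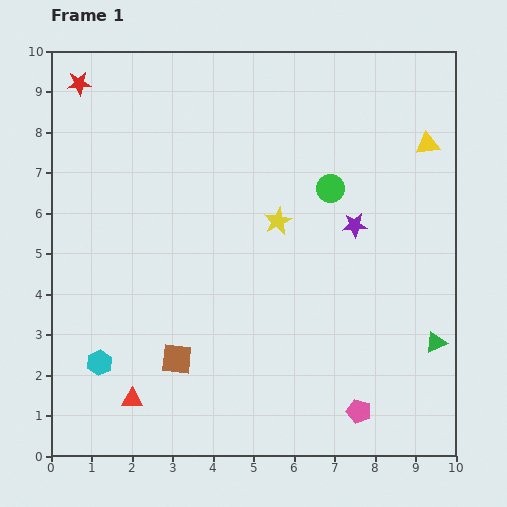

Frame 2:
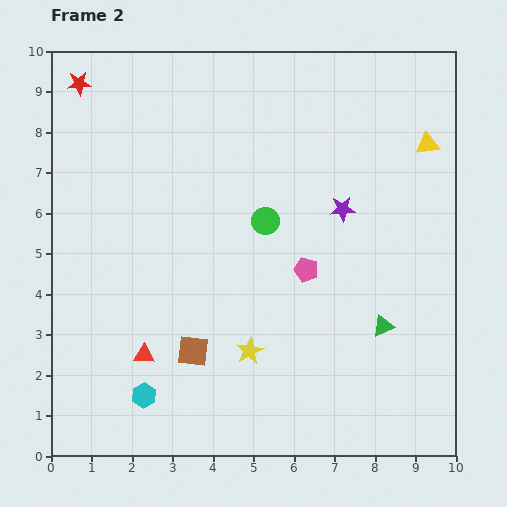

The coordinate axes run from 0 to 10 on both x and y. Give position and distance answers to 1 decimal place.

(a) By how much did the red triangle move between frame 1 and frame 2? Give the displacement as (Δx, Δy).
(0.3, 1.1)

The red triangle was at (2.0, 1.4) in frame 1 and (2.3, 2.5) in frame 2.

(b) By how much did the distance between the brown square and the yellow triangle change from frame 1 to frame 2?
-0.5

Distance in frame 1: 8.2. Distance in frame 2: 7.7.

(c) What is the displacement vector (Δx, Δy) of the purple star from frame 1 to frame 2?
(-0.3, 0.4)

The purple star was at (7.5, 5.7) in frame 1 and (7.2, 6.1) in frame 2.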